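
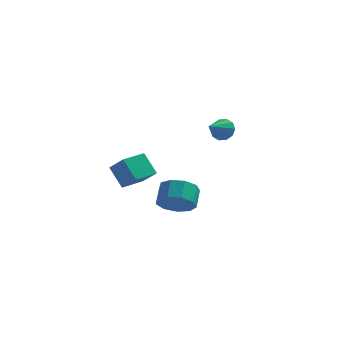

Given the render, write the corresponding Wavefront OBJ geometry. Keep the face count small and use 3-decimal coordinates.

v -1.782 -2.311 -1.361
v -0.914 -2.971 -0.451
v -2.542 -1.82 -0.28
v -1.675 -2.48 0.63
v -1.005 -1.22 -1.31
v -0.138 -1.88 -0.4
v -1.766 -0.729 -0.229
v -0.898 -1.389 0.681
v 3.089 -1.738 2.787
v 3.566 -1.672 3.268
v 2.631 -2.842 3.393
v 3.225 -1.462 3.394
v 2.832 -1.357 3.288
v 2.537 -1.397 2.991
v 2.454 -1.568 2.616
v 2.613 -1.804 2.307
v 2.954 -2.014 2.181
v 3.347 -2.119 2.287
v 3.641 -2.079 2.584
v 3.725 -1.908 2.959
v 0.002 1.653 -4.123
v 1.037 1.848 -4.311
v 0.993 2.822 -3.546
v -0.042 2.627 -3.357
v 0.623 2.208 -4.794
v 0.578 3.183 -4.029
v -0.082 2.309 -4.963
v -0.127 3.284 -4.198
v -0.748 2.103 -4.739
v -0.792 3.077 -3.974
v -1.062 1.686 -4.226
v -1.106 2.66 -3.461
v -0.879 1.253 -3.665
v -0.923 2.228 -2.9
v -0.283 1.008 -3.318
v -0.327 1.982 -2.553
v 0.446 1.064 -3.347
v 0.402 2.038 -2.582
v 0.967 1.396 -3.74
v 0.923 2.37 -2.974
v -3.016 1.85 -2.417
v -2.825 2.179 -1.799
v -1.935 2.021 -2.841
v -1.744 2.35 -2.223
v -1.877 1.636 -2.229
v -2.545 1.531 -1.967
v -2.215 2.669 -2.673
v -2.883 2.564 -2.411
v -2.33 2.685 -1.957
v -2.121 2.046 -1.683
v -2.639 2.154 -2.957
v -2.43 1.515 -2.683
f 2 4 1
f 5 2 1
f 1 4 3
f 3 5 1
f 2 8 4
f 6 2 5
f 6 8 2
f 4 8 3
f 7 5 3
f 3 8 7
f 7 6 5
f 8 6 7
f 10 9 12
f 10 12 11
f 12 9 13
f 12 13 11
f 13 9 14
f 13 14 11
f 14 9 15
f 14 15 11
f 15 9 16
f 15 16 11
f 16 9 17
f 16 17 11
f 17 9 18
f 17 18 11
f 18 9 19
f 18 19 11
f 19 9 20
f 19 20 11
f 20 9 10
f 20 10 11
f 22 21 25
f 22 25 23
f 23 25 26
f 23 26 24
f 25 21 27
f 25 27 26
f 26 27 28
f 26 28 24
f 27 21 29
f 27 29 28
f 28 29 30
f 28 30 24
f 29 21 31
f 29 31 30
f 30 31 32
f 30 32 24
f 31 21 33
f 31 33 32
f 32 33 34
f 32 34 24
f 33 21 35
f 33 35 34
f 34 35 36
f 34 36 24
f 35 21 37
f 35 37 36
f 36 37 38
f 36 38 24
f 37 21 39
f 37 39 38
f 38 39 40
f 38 40 24
f 39 21 22
f 39 22 40
f 40 22 23
f 40 23 24
f 41 52 46
f 41 46 42
f 41 42 48
f 41 48 51
f 41 51 52
f 42 46 50
f 46 52 45
f 52 51 43
f 51 48 47
f 48 42 49
f 44 50 45
f 44 45 43
f 44 43 47
f 44 47 49
f 44 49 50
f 45 50 46
f 43 45 52
f 47 43 51
f 49 47 48
f 50 49 42



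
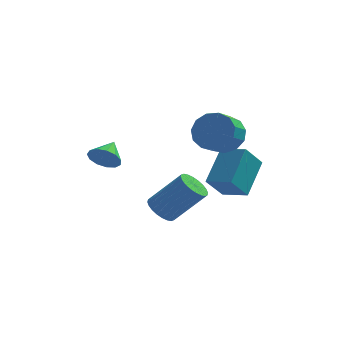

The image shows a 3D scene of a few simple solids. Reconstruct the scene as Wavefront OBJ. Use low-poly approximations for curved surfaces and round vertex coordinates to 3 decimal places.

v 3.455 1.612 0.924
v 3.955 3.235 2.225
v 2.278 2.247 0.584
v 2.779 3.871 1.885
v 4.141 2.289 -0.185
v 4.642 3.913 1.116
v 2.965 2.925 -0.525
v 3.465 4.548 0.776
v 0.259 2.508 -1.461
v 0.859 2.358 -2
v 2.341 2.461 -0.377
v 1.741 2.612 0.161
v 0.846 2.677 -2.008
v 2.328 2.78 -0.385
v 0.744 2.971 -1.934
v 2.226 3.074 -0.311
v 0.568 3.195 -1.787
v 2.05 3.298 -0.164
v 0.345 3.314 -1.591
v 1.827 3.417 0.032
v 0.109 3.31 -1.375
v 1.591 3.413 0.248
v -0.104 3.184 -1.173
v 1.377 3.287 0.45
v -0.262 2.956 -1.014
v 1.219 3.059 0.609
v -0.341 2.659 -0.923
v 1.141 2.762 0.7
v -0.328 2.34 -0.915
v 1.154 2.443 0.708
v -0.226 2.046 -0.989
v 1.256 2.149 0.634
v -0.05 1.822 -1.136
v 1.432 1.925 0.487
v 0.173 1.703 -1.332
v 1.655 1.806 0.291
v 0.409 1.707 -1.548
v 1.891 1.81 0.075
v 0.623 1.833 -1.75
v 2.104 1.936 -0.127
v 0.781 2.061 -1.909
v 2.262 2.164 -0.286
v 2.981 3.251 3.093
v 3.922 2.78 2.97
v 3.521 1.818 3.585
v 2.579 2.289 3.707
v 3.955 3.091 3.479
v 3.554 2.129 4.093
v 3.678 3.453 3.865
v 3.277 2.491 4.479
v 3.18 3.751 4.006
v 2.779 2.789 4.62
v 2.619 3.89 3.857
v 2.217 2.928 4.471
v 2.172 3.826 3.465
v 1.771 2.864 4.08
v 1.982 3.58 2.955
v 1.581 2.618 3.57
v 2.109 3.229 2.489
v 1.708 2.267 3.104
v 2.513 2.885 2.215
v 2.112 1.923 2.829
v 3.065 2.657 2.219
v 2.664 1.695 2.833
v 3.591 2.618 2.5
v 3.189 1.656 3.115
v -1.988 0.814 2.456
v -1.267 0.804 2.111
v -1.712 1.846 3.004
v -1.539 1.027 1.829
v -1.954 1.182 1.746
v -2.38 1.221 1.889
v -2.681 1.13 2.212
v -2.763 0.939 2.612
v -2.598 0.709 2.962
v -2.24 0.512 3.152
v -1.802 0.411 3.121
v -1.423 0.438 2.879
v -1.223 0.585 2.502
f 2 4 1
f 5 2 1
f 1 4 3
f 3 5 1
f 2 8 4
f 6 2 5
f 6 8 2
f 4 8 3
f 7 5 3
f 3 8 7
f 7 6 5
f 8 6 7
f 10 9 13
f 10 13 11
f 11 13 14
f 11 14 12
f 13 9 15
f 13 15 14
f 14 15 16
f 14 16 12
f 15 9 17
f 15 17 16
f 16 17 18
f 16 18 12
f 17 9 19
f 17 19 18
f 18 19 20
f 18 20 12
f 19 9 21
f 19 21 20
f 20 21 22
f 20 22 12
f 21 9 23
f 21 23 22
f 22 23 24
f 22 24 12
f 23 9 25
f 23 25 24
f 24 25 26
f 24 26 12
f 25 9 27
f 25 27 26
f 26 27 28
f 26 28 12
f 27 9 29
f 27 29 28
f 28 29 30
f 28 30 12
f 29 9 31
f 29 31 30
f 30 31 32
f 30 32 12
f 31 9 33
f 31 33 32
f 32 33 34
f 32 34 12
f 33 9 35
f 33 35 34
f 34 35 36
f 34 36 12
f 35 9 37
f 35 37 36
f 36 37 38
f 36 38 12
f 37 9 39
f 37 39 38
f 38 39 40
f 38 40 12
f 39 9 41
f 39 41 40
f 40 41 42
f 40 42 12
f 41 9 10
f 41 10 42
f 42 10 11
f 42 11 12
f 44 43 47
f 44 47 45
f 45 47 48
f 45 48 46
f 47 43 49
f 47 49 48
f 48 49 50
f 48 50 46
f 49 43 51
f 49 51 50
f 50 51 52
f 50 52 46
f 51 43 53
f 51 53 52
f 52 53 54
f 52 54 46
f 53 43 55
f 53 55 54
f 54 55 56
f 54 56 46
f 55 43 57
f 55 57 56
f 56 57 58
f 56 58 46
f 57 43 59
f 57 59 58
f 58 59 60
f 58 60 46
f 59 43 61
f 59 61 60
f 60 61 62
f 60 62 46
f 61 43 63
f 61 63 62
f 62 63 64
f 62 64 46
f 63 43 65
f 63 65 64
f 64 65 66
f 64 66 46
f 65 43 44
f 65 44 66
f 66 44 45
f 66 45 46
f 68 67 70
f 68 70 69
f 70 67 71
f 70 71 69
f 71 67 72
f 71 72 69
f 72 67 73
f 72 73 69
f 73 67 74
f 73 74 69
f 74 67 75
f 74 75 69
f 75 67 76
f 75 76 69
f 76 67 77
f 76 77 69
f 77 67 78
f 77 78 69
f 78 67 79
f 78 79 69
f 79 67 68
f 79 68 69



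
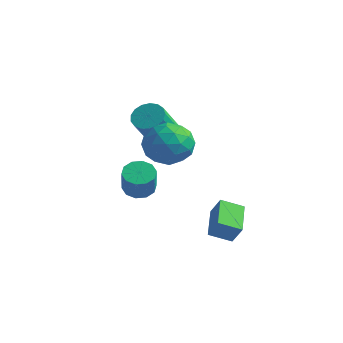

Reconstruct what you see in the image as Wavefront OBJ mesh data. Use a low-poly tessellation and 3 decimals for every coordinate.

v -3.662 3.25 0.182
v -2.957 3.328 0.154
v -2.772 2.169 1.571
v -3.478 2.09 1.598
v -3.058 3.573 0.367
v -2.873 2.414 1.784
v -3.297 3.743 0.538
v -3.112 2.584 1.955
v -3.62 3.801 0.627
v -3.435 2.642 2.044
v -3.953 3.732 0.614
v -3.768 2.573 2.031
v -4.219 3.553 0.502
v -4.034 2.393 1.919
v -4.357 3.304 0.317
v -4.172 2.145 1.734
v -4.337 3.043 0.1
v -4.152 1.883 1.517
v -4.162 2.829 -0.098
v -3.977 1.67 1.319
v -3.872 2.712 -0.231
v -3.687 1.552 1.185
v -3.535 2.717 -0.271
v -3.35 1.558 1.146
v -3.226 2.845 -0.206
v -3.042 1.686 1.211
v -3.018 3.066 -0.053
v -2.833 1.906 1.364
v -0.229 1.854 -2.432
v 0.24 1.846 -1.642
v 0.441 2.467 -2.825
v 0.911 2.46 -2.034
v 0.549 0.7 -2.906
v 1.019 0.693 -2.115
v 1.22 1.314 -3.298
v 1.689 1.306 -2.508
v -3.821 1.947 -2.321
v -3.265 1.723 -2.642
v -2.823 1.21 -1.52
v -3.379 1.433 -1.199
v -3.185 2.109 -2.497
v -2.743 1.596 -1.375
v -3.347 2.433 -2.285
v -2.906 1.92 -1.163
v -3.691 2.571 -2.086
v -3.249 2.058 -0.964
v -4.084 2.471 -1.977
v -3.643 1.958 -0.856
v -4.377 2.17 -2
v -3.935 1.657 -0.878
v -4.457 1.784 -2.145
v -4.015 1.271 -1.023
v -4.294 1.46 -2.357
v -3.853 0.947 -1.235
v -3.951 1.322 -2.556
v -3.509 0.809 -1.434
v -3.557 1.422 -2.664
v -3.116 0.909 -1.543
v -0.412 0.501 1.705
v 0.12 0.204 2.536
v -0.94 -1.064 1.484
v -0.408 -1.361 2.315
v -1.236 -0.758 2.422
v -0.91 0.21 2.559
v 0.09 -1.07 1.461
v 0.416 -0.102 1.598
v 0.43 -0.767 2.385
v -0.389 -0.574 2.979
v -0.431 -0.286 1.041
v -1.25 -0.093 1.635
v -0.099 0.49 2.14
v -0.721 -1.35 1.88
v -1.208 -0.995 1.943
v -0.895 -1.17 2.432
v -0.705 0.494 2.153
v -0.392 0.319 2.642
v -1.19 -0.246 2.575
v -0.428 -1.179 1.378
v -0.115 -1.354 1.867
v 0.075 0.31 1.588
v 0.388 0.135 2.077
v 0.37 -0.614 1.445
v 0.396 -0.255 2.54
v 0.085 -1.175 2.41
v 0.378 -1.004 1.908
v 0.57 -0.435 1.988
v -0.086 -0.142 2.889
v -0.397 -1.062 2.759
v -0.884 -0.707 2.822
v -0.692 -0.138 2.902
v 0.096 -0.712 2.8
v -0.423 0.202 1.261
v -0.734 -0.718 1.131
v -0.128 -0.722 1.118
v 0.064 -0.153 1.198
v -0.905 0.315 1.61
v -1.216 -0.605 1.48
v -1.39 -0.425 2.032
v -1.198 0.144 2.112
v -0.916 -0.148 1.22
f 2 1 5
f 2 5 3
f 3 5 6
f 3 6 4
f 5 1 7
f 5 7 6
f 6 7 8
f 6 8 4
f 7 1 9
f 7 9 8
f 8 9 10
f 8 10 4
f 9 1 11
f 9 11 10
f 10 11 12
f 10 12 4
f 11 1 13
f 11 13 12
f 12 13 14
f 12 14 4
f 13 1 15
f 13 15 14
f 14 15 16
f 14 16 4
f 15 1 17
f 15 17 16
f 16 17 18
f 16 18 4
f 17 1 19
f 17 19 18
f 18 19 20
f 18 20 4
f 19 1 21
f 19 21 20
f 20 21 22
f 20 22 4
f 21 1 23
f 21 23 22
f 22 23 24
f 22 24 4
f 23 1 25
f 23 25 24
f 24 25 26
f 24 26 4
f 25 1 27
f 25 27 26
f 26 27 28
f 26 28 4
f 27 1 2
f 27 2 28
f 28 2 3
f 28 3 4
f 30 32 29
f 33 30 29
f 29 32 31
f 31 33 29
f 30 36 32
f 34 30 33
f 34 36 30
f 32 36 31
f 35 33 31
f 31 36 35
f 35 34 33
f 36 34 35
f 38 37 41
f 38 41 39
f 39 41 42
f 39 42 40
f 41 37 43
f 41 43 42
f 42 43 44
f 42 44 40
f 43 37 45
f 43 45 44
f 44 45 46
f 44 46 40
f 45 37 47
f 45 47 46
f 46 47 48
f 46 48 40
f 47 37 49
f 47 49 48
f 48 49 50
f 48 50 40
f 49 37 51
f 49 51 50
f 50 51 52
f 50 52 40
f 51 37 53
f 51 53 52
f 52 53 54
f 52 54 40
f 53 37 55
f 53 55 54
f 54 55 56
f 54 56 40
f 55 37 57
f 55 57 56
f 56 57 58
f 56 58 40
f 57 37 38
f 57 38 58
f 58 38 39
f 58 39 40
f 59 96 75
f 96 70 99
f 75 99 64
f 96 99 75
f 59 75 71
f 75 64 76
f 71 76 60
f 75 76 71
f 59 71 80
f 71 60 81
f 80 81 66
f 71 81 80
f 59 80 92
f 80 66 95
f 92 95 69
f 80 95 92
f 59 92 96
f 92 69 100
f 96 100 70
f 92 100 96
f 60 76 87
f 76 64 90
f 87 90 68
f 76 90 87
f 64 99 77
f 99 70 98
f 77 98 63
f 99 98 77
f 70 100 97
f 100 69 93
f 97 93 61
f 100 93 97
f 69 95 94
f 95 66 82
f 94 82 65
f 95 82 94
f 66 81 86
f 81 60 83
f 86 83 67
f 81 83 86
f 62 88 74
f 88 68 89
f 74 89 63
f 88 89 74
f 62 74 72
f 74 63 73
f 72 73 61
f 74 73 72
f 62 72 79
f 72 61 78
f 79 78 65
f 72 78 79
f 62 79 84
f 79 65 85
f 84 85 67
f 79 85 84
f 62 84 88
f 84 67 91
f 88 91 68
f 84 91 88
f 63 89 77
f 89 68 90
f 77 90 64
f 89 90 77
f 61 73 97
f 73 63 98
f 97 98 70
f 73 98 97
f 65 78 94
f 78 61 93
f 94 93 69
f 78 93 94
f 67 85 86
f 85 65 82
f 86 82 66
f 85 82 86
f 68 91 87
f 91 67 83
f 87 83 60
f 91 83 87



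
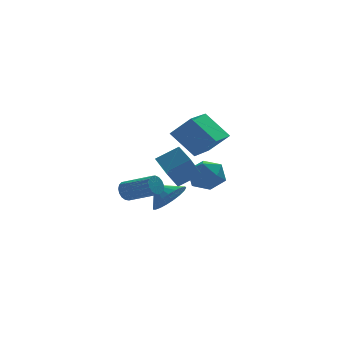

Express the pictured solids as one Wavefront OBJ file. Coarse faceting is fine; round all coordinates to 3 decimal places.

v -2.053 1.206 -2.7
v -1.619 0.764 -1.902
v -2.587 1.874 -2.04
v -1.346 1.07 -1.991
v -1.196 1.4 -2.204
v -1.193 1.696 -2.502
v -1.339 1.907 -2.834
v -1.609 1.997 -3.143
v -1.956 1.95 -3.375
v -2.319 1.775 -3.491
v -2.637 1.501 -3.47
v -2.853 1.176 -3.316
v -2.932 0.856 -3.055
v -2.858 0.596 -2.733
v -2.646 0.443 -2.405
v -2.331 0.421 -2.128
v -1.968 0.534 -1.95
v -1.711 -1.122 -1.126
v -1.258 -0.374 -0.738
v -0.862 -2.086 -0.262
v -0.409 -1.338 0.126
v -1.331 -1.496 0.327
v -1.856 -0.9 -0.207
v -0.264 -1.56 -0.793
v -0.789 -0.964 -1.327
v -0.364 -0.645 -0.532
v -1.023 -0.605 0.16
v -1.097 -1.855 -1.16
v -1.756 -1.815 -0.468
v -2.869 -2.77 -0.447
v -3.613 -3.51 0.787
v -3.089 -1.81 -0.004
v -3.834 -2.55 1.229
v -1.806 -2.81 0.171
v -2.551 -3.55 1.404
v -2.027 -1.85 0.613
v -2.771 -2.59 1.847
v -4.363 0.279 -1.656
v -3.969 0.426 -2.026
v -2.904 -0.731 -1.355
v -3.297 -0.879 -0.984
v -3.925 0.588 -1.817
v -2.859 -0.569 -1.146
v -3.98 0.679 -1.572
v -2.915 -0.478 -0.9
v -4.124 0.679 -1.345
v -3.058 -0.479 -0.674
v -4.322 0.587 -1.19
v -3.256 -0.571 -0.519
v -4.529 0.424 -1.141
v -3.464 -0.733 -0.47
v -4.698 0.228 -1.21
v -3.633 -0.929 -0.539
v -4.791 0.044 -1.381
v -3.725 -1.114 -0.71
v -4.785 -0.087 -1.615
v -3.72 -1.244 -0.944
v -4.683 -0.134 -1.859
v -3.617 -1.291 -1.188
v -4.507 -0.086 -2.055
v -3.442 -1.243 -1.384
v -4.298 0.045 -2.16
v -3.233 -1.112 -1.489
v -4.104 0.23 -2.15
v -3.039 -0.927 -1.479
v -2.606 -4.294 1.843
v -3.449 -3.458 2.974
v -1.48 -2.8 1.576
v -2.323 -1.963 2.707
v -1.797 -4.737 2.773
v -2.64 -3.9 3.904
v -0.671 -3.242 2.506
v -1.514 -2.406 3.637
f 2 1 4
f 2 4 3
f 4 1 5
f 4 5 3
f 5 1 6
f 5 6 3
f 6 1 7
f 6 7 3
f 7 1 8
f 7 8 3
f 8 1 9
f 8 9 3
f 9 1 10
f 9 10 3
f 10 1 11
f 10 11 3
f 11 1 12
f 11 12 3
f 12 1 13
f 12 13 3
f 13 1 14
f 13 14 3
f 14 1 15
f 14 15 3
f 15 1 16
f 15 16 3
f 16 1 17
f 16 17 3
f 17 1 2
f 17 2 3
f 18 29 23
f 18 23 19
f 18 19 25
f 18 25 28
f 18 28 29
f 19 23 27
f 23 29 22
f 29 28 20
f 28 25 24
f 25 19 26
f 21 27 22
f 21 22 20
f 21 20 24
f 21 24 26
f 21 26 27
f 22 27 23
f 20 22 29
f 24 20 28
f 26 24 25
f 27 26 19
f 31 33 30
f 34 31 30
f 30 33 32
f 32 34 30
f 31 37 33
f 35 31 34
f 35 37 31
f 33 37 32
f 36 34 32
f 32 37 36
f 36 35 34
f 37 35 36
f 39 38 42
f 39 42 40
f 40 42 43
f 40 43 41
f 42 38 44
f 42 44 43
f 43 44 45
f 43 45 41
f 44 38 46
f 44 46 45
f 45 46 47
f 45 47 41
f 46 38 48
f 46 48 47
f 47 48 49
f 47 49 41
f 48 38 50
f 48 50 49
f 49 50 51
f 49 51 41
f 50 38 52
f 50 52 51
f 51 52 53
f 51 53 41
f 52 38 54
f 52 54 53
f 53 54 55
f 53 55 41
f 54 38 56
f 54 56 55
f 55 56 57
f 55 57 41
f 56 38 58
f 56 58 57
f 57 58 59
f 57 59 41
f 58 38 60
f 58 60 59
f 59 60 61
f 59 61 41
f 60 38 62
f 60 62 61
f 61 62 63
f 61 63 41
f 62 38 64
f 62 64 63
f 63 64 65
f 63 65 41
f 64 38 39
f 64 39 65
f 65 39 40
f 65 40 41
f 67 69 66
f 70 67 66
f 66 69 68
f 68 70 66
f 67 73 69
f 71 67 70
f 71 73 67
f 69 73 68
f 72 70 68
f 68 73 72
f 72 71 70
f 73 71 72



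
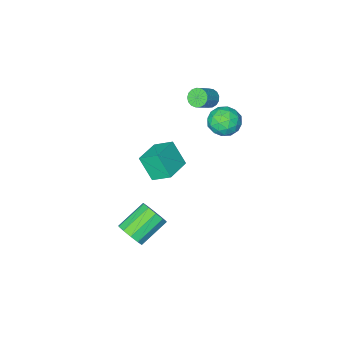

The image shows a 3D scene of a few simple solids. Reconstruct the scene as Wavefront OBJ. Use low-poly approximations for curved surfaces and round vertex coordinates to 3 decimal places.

v -3.961 -1.058 3.42
v -3.538 -1.367 3.002
v -2.476 -1.051 3.842
v -2.899 -0.742 4.26
v -3.544 -1.064 2.896
v -2.482 -0.748 3.735
v -3.645 -0.761 2.909
v -2.584 -0.444 3.749
v -3.819 -0.525 3.04
v -2.757 -0.209 3.88
v -4.025 -0.411 3.258
v -2.964 -0.095 4.098
v -4.217 -0.446 3.513
v -3.155 -0.13 4.353
v -4.349 -0.621 3.747
v -3.288 -0.305 4.586
v -4.393 -0.896 3.906
v -3.331 -0.58 4.745
v -4.338 -1.208 3.953
v -3.276 -0.892 4.793
v -4.196 -1.486 3.879
v -3.135 -1.17 4.719
v -4.001 -1.666 3.699
v -2.939 -1.35 4.539
v -3.796 -1.706 3.456
v -2.734 -1.39 4.296
v -3.629 -1.599 3.204
v -2.567 -1.282 4.044
v 0.335 0.969 0.943
v 0.613 0.058 2.363
v -0.267 1.967 1.701
v 0.011 1.056 3.121
v 1.869 1.744 1.139
v 2.147 0.833 2.559
v 1.267 2.742 1.897
v 1.545 1.831 3.317
v -4.526 1.397 2.686
v -3.573 1.674 2.252
v -3.727 0.186 3.668
v -2.774 0.463 3.234
v -3.286 1.148 3.899
v -3.78 1.896 3.292
v -3.52 -0.036 2.628
v -4.014 0.712 2.021
v -2.951 0.788 2.217
v -2.807 1.52 3.002
v -4.493 0.34 2.918
v -4.349 1.072 3.703
v -4.12 1.642 2.383
v -3.18 0.218 3.537
v -3.481 0.62 3.928
v -2.921 0.783 3.673
v -4.241 1.773 2.994
v -3.681 1.936 2.739
v -3.513 1.626 3.707
v -3.619 -0.076 3.181
v -3.059 0.087 2.926
v -4.379 1.077 2.247
v -3.819 1.24 1.992
v -3.787 0.234 2.213
v -3.194 1.284 2.107
v -2.724 0.572 2.684
v -3.163 0.279 2.328
v -3.453 0.719 1.971
v -3.109 1.714 2.568
v -2.639 1.002 3.146
v -2.94 1.405 3.536
v -3.231 1.845 3.18
v -2.744 1.194 2.548
v -4.661 0.858 2.774
v -4.191 0.146 3.352
v -4.069 0.015 2.74
v -4.36 0.455 2.384
v -4.576 1.288 3.236
v -4.106 0.576 3.813
v -3.847 1.141 3.949
v -4.137 1.581 3.592
v -4.556 0.666 3.372
v 3.022 1.134 -4.041
v 3.51 1.213 -3.23
v 1.725 1.105 -2.147
v 1.238 1.026 -2.959
v 3.368 1.754 -3.41
v 1.583 1.646 -2.327
v 3.094 2.058 -3.831
v 1.31 1.95 -2.748
v 2.793 2.009 -4.332
v 1.008 1.901 -3.25
v 2.579 1.626 -4.723
v 0.795 1.518 -3.64
v 2.535 1.055 -4.853
v 0.75 0.947 -3.77
v 2.677 0.514 -4.673
v 0.892 0.406 -3.59
v 2.95 0.21 -4.252
v 1.166 0.102 -3.169
v 3.252 0.259 -3.75
v 1.467 0.151 -2.668
v 3.465 0.642 -3.36
v 1.681 0.534 -2.277
f 2 1 5
f 2 5 3
f 3 5 6
f 3 6 4
f 5 1 7
f 5 7 6
f 6 7 8
f 6 8 4
f 7 1 9
f 7 9 8
f 8 9 10
f 8 10 4
f 9 1 11
f 9 11 10
f 10 11 12
f 10 12 4
f 11 1 13
f 11 13 12
f 12 13 14
f 12 14 4
f 13 1 15
f 13 15 14
f 14 15 16
f 14 16 4
f 15 1 17
f 15 17 16
f 16 17 18
f 16 18 4
f 17 1 19
f 17 19 18
f 18 19 20
f 18 20 4
f 19 1 21
f 19 21 20
f 20 21 22
f 20 22 4
f 21 1 23
f 21 23 22
f 22 23 24
f 22 24 4
f 23 1 25
f 23 25 24
f 24 25 26
f 24 26 4
f 25 1 27
f 25 27 26
f 26 27 28
f 26 28 4
f 27 1 2
f 27 2 28
f 28 2 3
f 28 3 4
f 30 32 29
f 33 30 29
f 29 32 31
f 31 33 29
f 30 36 32
f 34 30 33
f 34 36 30
f 32 36 31
f 35 33 31
f 31 36 35
f 35 34 33
f 36 34 35
f 37 74 53
f 74 48 77
f 53 77 42
f 74 77 53
f 37 53 49
f 53 42 54
f 49 54 38
f 53 54 49
f 37 49 58
f 49 38 59
f 58 59 44
f 49 59 58
f 37 58 70
f 58 44 73
f 70 73 47
f 58 73 70
f 37 70 74
f 70 47 78
f 74 78 48
f 70 78 74
f 38 54 65
f 54 42 68
f 65 68 46
f 54 68 65
f 42 77 55
f 77 48 76
f 55 76 41
f 77 76 55
f 48 78 75
f 78 47 71
f 75 71 39
f 78 71 75
f 47 73 72
f 73 44 60
f 72 60 43
f 73 60 72
f 44 59 64
f 59 38 61
f 64 61 45
f 59 61 64
f 40 66 52
f 66 46 67
f 52 67 41
f 66 67 52
f 40 52 50
f 52 41 51
f 50 51 39
f 52 51 50
f 40 50 57
f 50 39 56
f 57 56 43
f 50 56 57
f 40 57 62
f 57 43 63
f 62 63 45
f 57 63 62
f 40 62 66
f 62 45 69
f 66 69 46
f 62 69 66
f 41 67 55
f 67 46 68
f 55 68 42
f 67 68 55
f 39 51 75
f 51 41 76
f 75 76 48
f 51 76 75
f 43 56 72
f 56 39 71
f 72 71 47
f 56 71 72
f 45 63 64
f 63 43 60
f 64 60 44
f 63 60 64
f 46 69 65
f 69 45 61
f 65 61 38
f 69 61 65
f 80 79 83
f 80 83 81
f 81 83 84
f 81 84 82
f 83 79 85
f 83 85 84
f 84 85 86
f 84 86 82
f 85 79 87
f 85 87 86
f 86 87 88
f 86 88 82
f 87 79 89
f 87 89 88
f 88 89 90
f 88 90 82
f 89 79 91
f 89 91 90
f 90 91 92
f 90 92 82
f 91 79 93
f 91 93 92
f 92 93 94
f 92 94 82
f 93 79 95
f 93 95 94
f 94 95 96
f 94 96 82
f 95 79 97
f 95 97 96
f 96 97 98
f 96 98 82
f 97 79 99
f 97 99 98
f 98 99 100
f 98 100 82
f 99 79 80
f 99 80 100
f 100 80 81
f 100 81 82



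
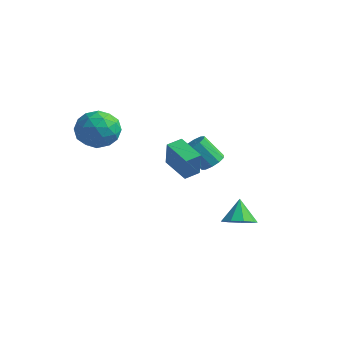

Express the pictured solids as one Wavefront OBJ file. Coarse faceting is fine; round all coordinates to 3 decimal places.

v -3.626 -2.621 3.384
v -3.054 -2.41 2.426
v -3.006 -4.35 3.374
v -2.434 -4.139 2.416
v -2.108 -3.655 3.39
v -2.491 -2.586 3.396
v -3.569 -4.174 2.404
v -3.952 -3.105 2.41
v -3.019 -3.37 1.82
v -2.116 -3.049 2.43
v -3.944 -3.711 3.37
v -3.041 -3.39 3.98
v -3.395 -2.363 2.906
v -2.665 -4.397 2.894
v -2.474 -4.112 3.467
v -2.137 -3.988 2.904
v -3.064 -2.467 3.476
v -2.728 -2.343 2.913
v -2.171 -3.075 3.48
v -3.332 -4.417 2.887
v -2.996 -4.293 2.324
v -3.923 -2.772 2.896
v -3.586 -2.648 2.333
v -3.889 -3.685 2.32
v -3.038 -2.804 1.987
v -2.673 -3.82 1.981
v -3.34 -3.84 1.974
v -3.565 -3.212 1.977
v -2.507 -2.615 2.345
v -2.142 -3.632 2.339
v -1.951 -3.347 2.912
v -2.176 -2.719 2.915
v -2.486 -3.18 1.989
v -3.918 -3.128 3.461
v -3.553 -4.145 3.455
v -3.884 -4.041 2.885
v -4.109 -3.413 2.888
v -3.387 -2.94 3.819
v -3.022 -3.956 3.813
v -2.495 -3.548 3.823
v -2.72 -2.92 3.826
v -3.574 -3.58 3.811
v -1.331 2.61 -0.92
v -0.829 2.799 -0.502
v -1.647 2.319 0.698
v -2.149 2.13 0.28
v -1.089 3.126 -0.549
v -1.907 2.646 0.651
v -1.441 3.255 -0.737
v -2.26 2.776 0.463
v -1.751 3.139 -0.996
v -2.57 2.659 0.204
v -1.901 2.82 -1.225
v -2.72 2.34 -0.025
v -1.833 2.421 -1.338
v -2.651 1.941 -0.138
v -1.573 2.094 -1.291
v -2.391 1.614 -0.091
v -1.22 1.964 -1.103
v -2.039 1.485 0.097
v -0.91 2.081 -0.844
v -1.729 1.601 0.356
v -0.76 2.4 -0.615
v -1.579 1.92 0.585
v 1.69 0.967 -3.156
v 2.306 0.561 -2.713
v 1.25 1.533 -2.024
v 2.502 1.083 -2.898
v 2.319 1.551 -3.204
v 1.842 1.746 -3.487
v 1.293 1.575 -3.615
v 0.931 1.12 -3.529
v 0.924 0.593 -3.267
v 1.275 0.241 -2.954
v 1.821 0.228 -2.735
v -2.153 0.197 -0.263
v -1.722 -0.193 1.185
v -1.951 0.997 -0.107
v -1.521 0.607 1.34
v -0.719 -0.067 -0.76
v -0.289 -0.457 0.687
v -0.518 0.733 -0.605
v -0.087 0.343 0.843
f 1 38 17
f 38 12 41
f 17 41 6
f 38 41 17
f 1 17 13
f 17 6 18
f 13 18 2
f 17 18 13
f 1 13 22
f 13 2 23
f 22 23 8
f 13 23 22
f 1 22 34
f 22 8 37
f 34 37 11
f 22 37 34
f 1 34 38
f 34 11 42
f 38 42 12
f 34 42 38
f 2 18 29
f 18 6 32
f 29 32 10
f 18 32 29
f 6 41 19
f 41 12 40
f 19 40 5
f 41 40 19
f 12 42 39
f 42 11 35
f 39 35 3
f 42 35 39
f 11 37 36
f 37 8 24
f 36 24 7
f 37 24 36
f 8 23 28
f 23 2 25
f 28 25 9
f 23 25 28
f 4 30 16
f 30 10 31
f 16 31 5
f 30 31 16
f 4 16 14
f 16 5 15
f 14 15 3
f 16 15 14
f 4 14 21
f 14 3 20
f 21 20 7
f 14 20 21
f 4 21 26
f 21 7 27
f 26 27 9
f 21 27 26
f 4 26 30
f 26 9 33
f 30 33 10
f 26 33 30
f 5 31 19
f 31 10 32
f 19 32 6
f 31 32 19
f 3 15 39
f 15 5 40
f 39 40 12
f 15 40 39
f 7 20 36
f 20 3 35
f 36 35 11
f 20 35 36
f 9 27 28
f 27 7 24
f 28 24 8
f 27 24 28
f 10 33 29
f 33 9 25
f 29 25 2
f 33 25 29
f 44 43 47
f 44 47 45
f 45 47 48
f 45 48 46
f 47 43 49
f 47 49 48
f 48 49 50
f 48 50 46
f 49 43 51
f 49 51 50
f 50 51 52
f 50 52 46
f 51 43 53
f 51 53 52
f 52 53 54
f 52 54 46
f 53 43 55
f 53 55 54
f 54 55 56
f 54 56 46
f 55 43 57
f 55 57 56
f 56 57 58
f 56 58 46
f 57 43 59
f 57 59 58
f 58 59 60
f 58 60 46
f 59 43 61
f 59 61 60
f 60 61 62
f 60 62 46
f 61 43 63
f 61 63 62
f 62 63 64
f 62 64 46
f 63 43 44
f 63 44 64
f 64 44 45
f 64 45 46
f 66 65 68
f 66 68 67
f 68 65 69
f 68 69 67
f 69 65 70
f 69 70 67
f 70 65 71
f 70 71 67
f 71 65 72
f 71 72 67
f 72 65 73
f 72 73 67
f 73 65 74
f 73 74 67
f 74 65 75
f 74 75 67
f 75 65 66
f 75 66 67
f 77 79 76
f 80 77 76
f 76 79 78
f 78 80 76
f 77 83 79
f 81 77 80
f 81 83 77
f 79 83 78
f 82 80 78
f 78 83 82
f 82 81 80
f 83 81 82



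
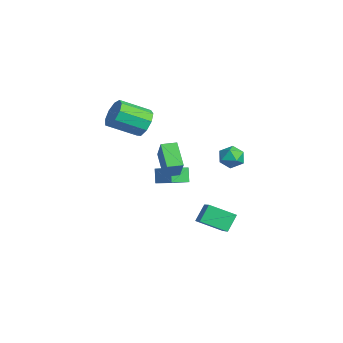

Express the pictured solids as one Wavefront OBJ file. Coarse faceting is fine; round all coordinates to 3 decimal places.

v 3.079 1.885 -1.879
v 2.419 0.441 -1.167
v 4.718 1.633 -0.872
v 4.058 0.189 -0.16
v 3.562 1.191 -2.84
v 2.902 -0.253 -2.128
v 5.201 0.939 -1.833
v 4.541 -0.505 -1.121
v -2.83 -1.599 3.147
v -1.972 -1.422 3.726
v -2.272 -3.264 4.732
v -3.13 -3.441 4.153
v -2.55 -1.149 4.054
v -2.85 -2.992 5.059
v -3.259 -1.087 3.957
v -3.559 -2.929 4.963
v -3.768 -1.264 3.482
v -4.067 -3.106 4.487
v -3.837 -1.598 2.85
v -4.137 -3.44 3.855
v -3.436 -1.932 2.357
v -3.735 -3.774 3.362
v -2.751 -2.111 2.234
v -3.05 -3.953 3.239
v -2.103 -2.05 2.538
v -2.403 -3.892 3.544
v -1.796 -1.778 3.127
v -2.095 -3.62 4.133
v 2.133 2.225 3.287
v 2.891 2.608 3.136
v 2.349 1.372 2.204
v 3.107 1.755 2.053
v 3.002 1.27 2.758
v 2.868 1.796 3.427
v 2.372 2.184 1.913
v 2.238 2.71 2.582
v 3.039 2.582 2.287
v 3.428 2.017 2.81
v 1.812 1.963 2.53
v 2.201 1.398 3.053
v -4.562 0.624 -2.142
v -4.115 -0.623 -1.688
v -3.364 1.292 -1.486
v -2.917 0.046 -1.032
v -3.983 0.494 -3.068
v -3.536 -0.752 -2.614
v -2.785 1.163 -2.412
v -2.338 -0.084 -1.958
v 0.944 -1.564 0.687
v -0.563 -1.492 1.723
v 1 -0.596 0.7
v -0.507 -0.523 1.736
v 1.887 -1.637 2.064
v 0.38 -1.564 3.1
v 1.943 -0.668 2.077
v 0.436 -0.596 3.113
f 2 4 1
f 5 2 1
f 1 4 3
f 3 5 1
f 2 8 4
f 6 2 5
f 6 8 2
f 4 8 3
f 7 5 3
f 3 8 7
f 7 6 5
f 8 6 7
f 10 9 13
f 10 13 11
f 11 13 14
f 11 14 12
f 13 9 15
f 13 15 14
f 14 15 16
f 14 16 12
f 15 9 17
f 15 17 16
f 16 17 18
f 16 18 12
f 17 9 19
f 17 19 18
f 18 19 20
f 18 20 12
f 19 9 21
f 19 21 20
f 20 21 22
f 20 22 12
f 21 9 23
f 21 23 22
f 22 23 24
f 22 24 12
f 23 9 25
f 23 25 24
f 24 25 26
f 24 26 12
f 25 9 27
f 25 27 26
f 26 27 28
f 26 28 12
f 27 9 10
f 27 10 28
f 28 10 11
f 28 11 12
f 29 40 34
f 29 34 30
f 29 30 36
f 29 36 39
f 29 39 40
f 30 34 38
f 34 40 33
f 40 39 31
f 39 36 35
f 36 30 37
f 32 38 33
f 32 33 31
f 32 31 35
f 32 35 37
f 32 37 38
f 33 38 34
f 31 33 40
f 35 31 39
f 37 35 36
f 38 37 30
f 42 44 41
f 45 42 41
f 41 44 43
f 43 45 41
f 42 48 44
f 46 42 45
f 46 48 42
f 44 48 43
f 47 45 43
f 43 48 47
f 47 46 45
f 48 46 47
f 50 52 49
f 53 50 49
f 49 52 51
f 51 53 49
f 50 56 52
f 54 50 53
f 54 56 50
f 52 56 51
f 55 53 51
f 51 56 55
f 55 54 53
f 56 54 55



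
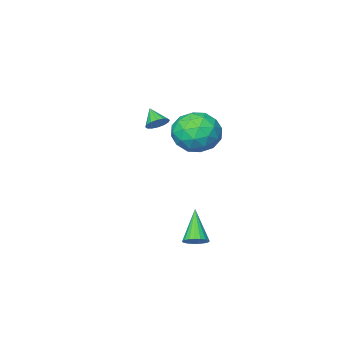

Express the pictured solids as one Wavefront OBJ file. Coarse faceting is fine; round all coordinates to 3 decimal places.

v 0.148 3.18 2.471
v 1.213 3.119 1.925
v 0.707 1.801 3.715
v 1.772 1.74 3.169
v 1.478 2.713 3.803
v 1.133 3.566 3.035
v 0.787 1.354 2.605
v 0.442 2.207 1.837
v 1.608 1.991 2.008
v 2.036 2.831 2.748
v -0.116 2.089 2.892
v 0.312 2.929 3.632
v 0.632 3.271 2.089
v 1.288 1.649 3.551
v 1.116 2.221 3.924
v 1.742 2.186 3.603
v 0.585 3.534 2.741
v 1.211 3.498 2.42
v 1.367 3.259 3.524
v 0.709 1.422 3.22
v 1.335 1.386 2.899
v 0.178 2.734 2.037
v 0.804 2.699 1.716
v 0.553 1.661 2.116
v 1.49 2.572 1.817
v 1.818 1.761 2.548
v 1.239 1.534 2.217
v 1.036 2.035 1.765
v 1.741 3.066 2.252
v 2.069 2.255 2.983
v 1.897 2.827 3.356
v 1.694 3.328 2.904
v 1.973 2.402 2.301
v -0.149 2.665 2.657
v 0.179 1.854 3.388
v 0.226 1.592 2.736
v 0.023 2.093 2.284
v 0.102 3.159 3.092
v 0.43 2.348 3.823
v 0.884 2.885 3.875
v 0.681 3.386 3.423
v -0.053 2.518 3.339
v 1.891 3.781 -3.123
v 2.338 3.388 -3.2
v 1.229 2.759 -1.757
v 2.436 3.546 -3.034
v 2.44 3.745 -2.884
v 2.35 3.95 -2.774
v 2.18 4.126 -2.725
v 1.96 4.242 -2.744
v 1.728 4.279 -2.829
v 1.525 4.229 -2.965
v 1.385 4.102 -3.128
v 1.332 3.92 -3.29
v 1.376 3.714 -3.423
v 1.51 3.519 -3.504
v 1.709 3.37 -3.519
v 1.94 3.292 -3.466
v 2.162 3.298 -3.353
v 0.559 -1.225 1.878
v 1.042 -1.033 2.157
v 0.481 -1.995 2.542
v 0.809 -0.89 2.294
v 0.509 -0.838 2.32
v 0.223 -0.889 2.227
v 0.026 -1.031 2.04
v -0.027 -1.224 1.81
v 0.077 -1.418 1.598
v 0.31 -1.56 1.461
v 0.609 -1.613 1.435
v 0.896 -1.561 1.528
v 1.092 -1.42 1.715
v 1.145 -1.226 1.945
f 1 38 17
f 38 12 41
f 17 41 6
f 38 41 17
f 1 17 13
f 17 6 18
f 13 18 2
f 17 18 13
f 1 13 22
f 13 2 23
f 22 23 8
f 13 23 22
f 1 22 34
f 22 8 37
f 34 37 11
f 22 37 34
f 1 34 38
f 34 11 42
f 38 42 12
f 34 42 38
f 2 18 29
f 18 6 32
f 29 32 10
f 18 32 29
f 6 41 19
f 41 12 40
f 19 40 5
f 41 40 19
f 12 42 39
f 42 11 35
f 39 35 3
f 42 35 39
f 11 37 36
f 37 8 24
f 36 24 7
f 37 24 36
f 8 23 28
f 23 2 25
f 28 25 9
f 23 25 28
f 4 30 16
f 30 10 31
f 16 31 5
f 30 31 16
f 4 16 14
f 16 5 15
f 14 15 3
f 16 15 14
f 4 14 21
f 14 3 20
f 21 20 7
f 14 20 21
f 4 21 26
f 21 7 27
f 26 27 9
f 21 27 26
f 4 26 30
f 26 9 33
f 30 33 10
f 26 33 30
f 5 31 19
f 31 10 32
f 19 32 6
f 31 32 19
f 3 15 39
f 15 5 40
f 39 40 12
f 15 40 39
f 7 20 36
f 20 3 35
f 36 35 11
f 20 35 36
f 9 27 28
f 27 7 24
f 28 24 8
f 27 24 28
f 10 33 29
f 33 9 25
f 29 25 2
f 33 25 29
f 44 43 46
f 44 46 45
f 46 43 47
f 46 47 45
f 47 43 48
f 47 48 45
f 48 43 49
f 48 49 45
f 49 43 50
f 49 50 45
f 50 43 51
f 50 51 45
f 51 43 52
f 51 52 45
f 52 43 53
f 52 53 45
f 53 43 54
f 53 54 45
f 54 43 55
f 54 55 45
f 55 43 56
f 55 56 45
f 56 43 57
f 56 57 45
f 57 43 58
f 57 58 45
f 58 43 59
f 58 59 45
f 59 43 44
f 59 44 45
f 61 60 63
f 61 63 62
f 63 60 64
f 63 64 62
f 64 60 65
f 64 65 62
f 65 60 66
f 65 66 62
f 66 60 67
f 66 67 62
f 67 60 68
f 67 68 62
f 68 60 69
f 68 69 62
f 69 60 70
f 69 70 62
f 70 60 71
f 70 71 62
f 71 60 72
f 71 72 62
f 72 60 73
f 72 73 62
f 73 60 61
f 73 61 62



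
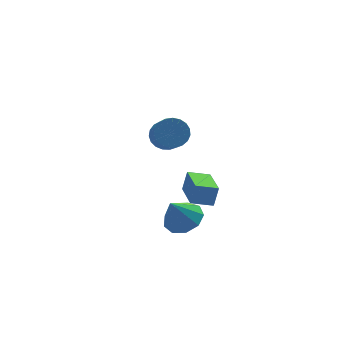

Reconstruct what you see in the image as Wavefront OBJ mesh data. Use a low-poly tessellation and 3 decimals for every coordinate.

v -0.329 -2.367 1.436
v -0.001 -2.173 2.5
v -0.046 -0.377 0.986
v 0.282 -0.183 2.05
v 0.798 -2.597 1.13
v 1.126 -2.403 2.194
v 1.081 -0.607 0.68
v 1.409 -0.413 1.744
v 0.482 3.548 2.263
v 0.828 2.97 1.621
v 0.563 1.354 2.936
v 0.218 1.932 3.577
v 1.146 3.075 1.815
v 0.881 1.459 3.129
v 1.349 3.262 2.085
v 1.085 1.646 3.4
v 1.402 3.498 2.387
v 1.138 1.882 3.701
v 1.297 3.743 2.667
v 1.033 2.127 3.981
v 1.05 3.955 2.877
v 0.786 2.338 4.191
v 0.705 4.096 2.981
v 0.441 2.479 4.295
v 0.322 4.142 2.961
v 0.058 2.525 4.275
v -0.034 4.085 2.82
v -0.298 2.469 4.134
v -0.3 3.936 2.583
v -0.565 2.32 3.897
v -0.431 3.72 2.29
v -0.696 2.103 3.605
v -0.405 3.474 1.993
v -0.669 1.857 3.307
v -0.225 3.241 1.742
v -0.489 1.624 3.057
v 0.078 3.061 1.582
v -0.187 1.444 2.896
v 0.45 2.965 1.539
v 0.186 1.349 2.854
v -0.946 -3.139 1.043
v -0.04 -2.91 1.545
v -1.694 -3.361 2.497
v -0.425 -2.305 1.44
v -1.053 -2.089 1.149
v -1.631 -2.365 0.809
v -1.888 -3.002 0.578
v -1.704 -3.704 0.566
v -1.165 -4.141 0.776
v -0.524 -4.109 1.112
v -0.079 -3.623 1.416
f 2 4 1
f 5 2 1
f 1 4 3
f 3 5 1
f 2 8 4
f 6 2 5
f 6 8 2
f 4 8 3
f 7 5 3
f 3 8 7
f 7 6 5
f 8 6 7
f 10 9 13
f 10 13 11
f 11 13 14
f 11 14 12
f 13 9 15
f 13 15 14
f 14 15 16
f 14 16 12
f 15 9 17
f 15 17 16
f 16 17 18
f 16 18 12
f 17 9 19
f 17 19 18
f 18 19 20
f 18 20 12
f 19 9 21
f 19 21 20
f 20 21 22
f 20 22 12
f 21 9 23
f 21 23 22
f 22 23 24
f 22 24 12
f 23 9 25
f 23 25 24
f 24 25 26
f 24 26 12
f 25 9 27
f 25 27 26
f 26 27 28
f 26 28 12
f 27 9 29
f 27 29 28
f 28 29 30
f 28 30 12
f 29 9 31
f 29 31 30
f 30 31 32
f 30 32 12
f 31 9 33
f 31 33 32
f 32 33 34
f 32 34 12
f 33 9 35
f 33 35 34
f 34 35 36
f 34 36 12
f 35 9 37
f 35 37 36
f 36 37 38
f 36 38 12
f 37 9 39
f 37 39 38
f 38 39 40
f 38 40 12
f 39 9 10
f 39 10 40
f 40 10 11
f 40 11 12
f 42 41 44
f 42 44 43
f 44 41 45
f 44 45 43
f 45 41 46
f 45 46 43
f 46 41 47
f 46 47 43
f 47 41 48
f 47 48 43
f 48 41 49
f 48 49 43
f 49 41 50
f 49 50 43
f 50 41 51
f 50 51 43
f 51 41 42
f 51 42 43



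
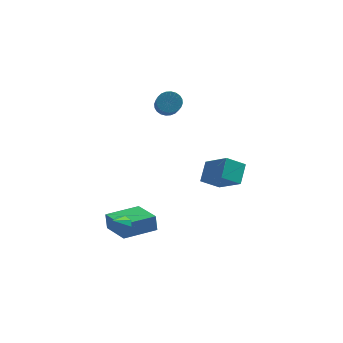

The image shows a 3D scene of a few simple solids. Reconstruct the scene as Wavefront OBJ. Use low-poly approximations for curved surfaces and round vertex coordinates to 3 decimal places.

v -1.598 -1.507 -2.985
v -1.691 -1.329 -2.108
v -0.064 -0.473 -3.032
v -0.157 -0.295 -2.155
v -0.603 -2.965 -2.585
v -0.696 -2.787 -1.708
v 0.931 -1.931 -2.632
v 0.838 -1.753 -1.755
v 3.788 0.726 -1.215
v 2.858 0.408 -0.58
v 3.975 1.71 -0.451
v 3.045 1.392 0.185
v 4.895 -0.332 -0.125
v 3.965 -0.65 0.511
v 5.082 0.652 0.64
v 4.152 0.334 1.275
v 0.921 3.593 2.839
v 1.209 3.993 3.277
v 1.468 2.448 4.52
v 1.179 2.047 4.081
v 0.962 4.01 3.348
v 1.221 2.464 4.591
v 0.709 3.963 3.343
v 0.968 2.417 4.585
v 0.488 3.859 3.26
v 0.747 2.314 4.503
v 0.333 3.715 3.113
v 0.592 2.17 4.356
v 0.268 3.553 2.925
v 0.526 2.007 4.167
v 0.301 3.396 2.723
v 0.56 1.851 3.966
v 0.429 3.269 2.539
v 0.688 1.724 3.782
v 0.632 3.192 2.4
v 0.891 1.647 3.643
v 0.879 3.176 2.329
v 1.138 1.63 3.572
v 1.132 3.223 2.335
v 1.391 1.677 3.577
v 1.353 3.326 2.417
v 1.612 1.781 3.66
v 1.508 3.47 2.564
v 1.767 1.925 3.807
v 1.574 3.633 2.753
v 1.832 2.087 3.995
v 1.54 3.789 2.954
v 1.799 2.244 4.197
v 1.412 3.916 3.138
v 1.671 2.371 4.381
v -0.646 -3.324 -1.27
v -0.389 -3.698 -1.543
v -0.974 -4.236 -0.33
v -0.15 -3.508 -1.276
v -0.201 -3.211 -1.005
v -0.514 -2.98 -0.89
v -0.904 -2.95 -0.997
v -1.143 -3.139 -1.264
v -1.092 -3.437 -1.535
v -0.779 -3.668 -1.65
f 2 4 1
f 5 2 1
f 1 4 3
f 3 5 1
f 2 8 4
f 6 2 5
f 6 8 2
f 4 8 3
f 7 5 3
f 3 8 7
f 7 6 5
f 8 6 7
f 10 12 9
f 13 10 9
f 9 12 11
f 11 13 9
f 10 16 12
f 14 10 13
f 14 16 10
f 12 16 11
f 15 13 11
f 11 16 15
f 15 14 13
f 16 14 15
f 18 17 21
f 18 21 19
f 19 21 22
f 19 22 20
f 21 17 23
f 21 23 22
f 22 23 24
f 22 24 20
f 23 17 25
f 23 25 24
f 24 25 26
f 24 26 20
f 25 17 27
f 25 27 26
f 26 27 28
f 26 28 20
f 27 17 29
f 27 29 28
f 28 29 30
f 28 30 20
f 29 17 31
f 29 31 30
f 30 31 32
f 30 32 20
f 31 17 33
f 31 33 32
f 32 33 34
f 32 34 20
f 33 17 35
f 33 35 34
f 34 35 36
f 34 36 20
f 35 17 37
f 35 37 36
f 36 37 38
f 36 38 20
f 37 17 39
f 37 39 38
f 38 39 40
f 38 40 20
f 39 17 41
f 39 41 40
f 40 41 42
f 40 42 20
f 41 17 43
f 41 43 42
f 42 43 44
f 42 44 20
f 43 17 45
f 43 45 44
f 44 45 46
f 44 46 20
f 45 17 47
f 45 47 46
f 46 47 48
f 46 48 20
f 47 17 49
f 47 49 48
f 48 49 50
f 48 50 20
f 49 17 18
f 49 18 50
f 50 18 19
f 50 19 20
f 52 51 54
f 52 54 53
f 54 51 55
f 54 55 53
f 55 51 56
f 55 56 53
f 56 51 57
f 56 57 53
f 57 51 58
f 57 58 53
f 58 51 59
f 58 59 53
f 59 51 60
f 59 60 53
f 60 51 52
f 60 52 53



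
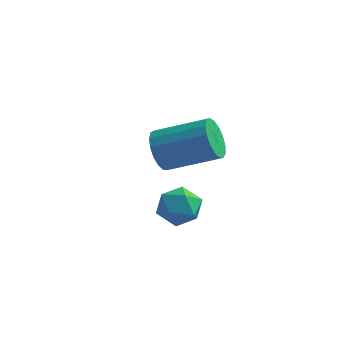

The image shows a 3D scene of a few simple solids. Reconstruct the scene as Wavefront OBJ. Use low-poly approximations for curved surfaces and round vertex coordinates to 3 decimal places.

v 0.628 0.317 -3.374
v 1.385 0.657 -3.568
v 1.235 -0.897 -3.132
v 1.992 -0.557 -3.326
v 1.588 -0.319 -2.615
v 1.213 0.431 -2.765
v 1.407 -0.671 -3.935
v 1.032 0.079 -4.085
v 1.866 0.046 -3.915
v 1.978 0.264 -3.099
v 0.642 -0.504 -3.601
v 0.754 -0.286 -2.785
v -0.793 3.481 -3.35
v -0.407 3.22 -4.108
v 1.499 3.658 -3.289
v 1.113 3.919 -2.53
v -0.477 3.636 -4.167
v 1.429 4.074 -3.348
v -0.62 4.017 -4.039
v 1.286 4.455 -3.22
v -0.802 4.274 -3.753
v 1.104 4.712 -2.934
v -0.982 4.35 -3.374
v 0.924 4.788 -2.555
v -1.119 4.227 -2.99
v 0.787 4.665 -2.171
v -1.181 3.933 -2.689
v 0.725 4.371 -1.869
v -1.154 3.535 -2.538
v 0.751 3.973 -1.719
v -1.045 3.125 -2.574
v 0.861 3.563 -1.754
v -0.877 2.797 -2.787
v 1.028 3.235 -1.968
v -0.691 2.625 -3.129
v 1.215 3.063 -2.31
v -0.527 2.649 -3.522
v 1.378 3.087 -2.703
v -0.425 2.864 -3.875
v 1.481 3.302 -3.056
f 1 12 6
f 1 6 2
f 1 2 8
f 1 8 11
f 1 11 12
f 2 6 10
f 6 12 5
f 12 11 3
f 11 8 7
f 8 2 9
f 4 10 5
f 4 5 3
f 4 3 7
f 4 7 9
f 4 9 10
f 5 10 6
f 3 5 12
f 7 3 11
f 9 7 8
f 10 9 2
f 14 13 17
f 14 17 15
f 15 17 18
f 15 18 16
f 17 13 19
f 17 19 18
f 18 19 20
f 18 20 16
f 19 13 21
f 19 21 20
f 20 21 22
f 20 22 16
f 21 13 23
f 21 23 22
f 22 23 24
f 22 24 16
f 23 13 25
f 23 25 24
f 24 25 26
f 24 26 16
f 25 13 27
f 25 27 26
f 26 27 28
f 26 28 16
f 27 13 29
f 27 29 28
f 28 29 30
f 28 30 16
f 29 13 31
f 29 31 30
f 30 31 32
f 30 32 16
f 31 13 33
f 31 33 32
f 32 33 34
f 32 34 16
f 33 13 35
f 33 35 34
f 34 35 36
f 34 36 16
f 35 13 37
f 35 37 36
f 36 37 38
f 36 38 16
f 37 13 39
f 37 39 38
f 38 39 40
f 38 40 16
f 39 13 14
f 39 14 40
f 40 14 15
f 40 15 16



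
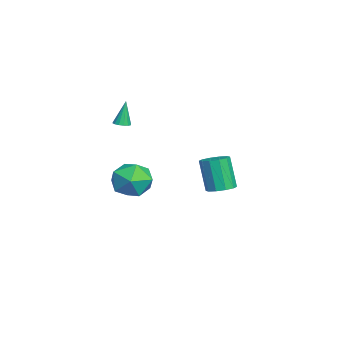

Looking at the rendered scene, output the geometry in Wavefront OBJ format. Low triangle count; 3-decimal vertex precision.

v -2.913 -1.925 2.7
v -2.431 -1.811 2.769
v -3.187 -1.695 4.24
v -2.546 -1.586 2.715
v -2.759 -1.451 2.657
v -3.014 -1.443 2.611
v -3.241 -1.564 2.588
v -3.381 -1.782 2.596
v -3.395 -2.038 2.632
v -3.28 -2.264 2.686
v -3.067 -2.398 2.744
v -2.813 -2.406 2.79
v -2.585 -2.285 2.812
v -2.445 -2.067 2.805
v 2.864 -0.53 2.008
v 4.061 -0.338 1.802
v 3.039 -2.382 1.298
v 4.236 -2.19 1.092
v 3.814 -2.263 2.246
v 3.706 -1.119 2.684
v 3.394 -1.601 0.416
v 3.286 -0.457 0.854
v 4.389 -1 0.818
v 4.649 -1.409 1.949
v 2.451 -1.311 1.151
v 2.711 -1.72 2.282
v -2.567 3.337 -2.024
v -1.805 3.034 -1.844
v -2.411 2.679 0.124
v -3.173 2.983 -0.056
v -1.8 3.544 -1.751
v -2.406 3.19 0.218
v -2.089 3.976 -1.762
v -2.695 3.621 0.207
v -2.56 4.163 -1.873
v -3.166 3.809 0.095
v -3.034 4.035 -2.042
v -3.64 3.681 -0.074
v -3.329 3.641 -2.204
v -3.935 3.286 -0.236
v -3.334 3.13 -2.298
v -3.94 2.776 -0.329
v -3.045 2.699 -2.287
v -3.651 2.344 -0.318
v -2.574 2.511 -2.175
v -3.18 2.157 -0.207
v -2.1 2.639 -2.006
v -2.706 2.285 -0.038
f 2 1 4
f 2 4 3
f 4 1 5
f 4 5 3
f 5 1 6
f 5 6 3
f 6 1 7
f 6 7 3
f 7 1 8
f 7 8 3
f 8 1 9
f 8 9 3
f 9 1 10
f 9 10 3
f 10 1 11
f 10 11 3
f 11 1 12
f 11 12 3
f 12 1 13
f 12 13 3
f 13 1 14
f 13 14 3
f 14 1 2
f 14 2 3
f 15 26 20
f 15 20 16
f 15 16 22
f 15 22 25
f 15 25 26
f 16 20 24
f 20 26 19
f 26 25 17
f 25 22 21
f 22 16 23
f 18 24 19
f 18 19 17
f 18 17 21
f 18 21 23
f 18 23 24
f 19 24 20
f 17 19 26
f 21 17 25
f 23 21 22
f 24 23 16
f 28 27 31
f 28 31 29
f 29 31 32
f 29 32 30
f 31 27 33
f 31 33 32
f 32 33 34
f 32 34 30
f 33 27 35
f 33 35 34
f 34 35 36
f 34 36 30
f 35 27 37
f 35 37 36
f 36 37 38
f 36 38 30
f 37 27 39
f 37 39 38
f 38 39 40
f 38 40 30
f 39 27 41
f 39 41 40
f 40 41 42
f 40 42 30
f 41 27 43
f 41 43 42
f 42 43 44
f 42 44 30
f 43 27 45
f 43 45 44
f 44 45 46
f 44 46 30
f 45 27 47
f 45 47 46
f 46 47 48
f 46 48 30
f 47 27 28
f 47 28 48
f 48 28 29
f 48 29 30



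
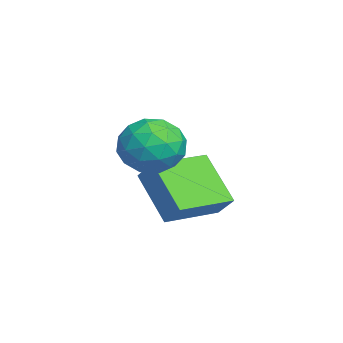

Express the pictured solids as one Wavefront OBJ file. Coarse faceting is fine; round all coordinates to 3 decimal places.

v -3.233 -0.411 -3.396
v -4.514 -1.174 -1.931
v -2.647 0.025 -2.656
v -3.928 -0.737 -1.191
v -2.092 -2.123 -3.289
v -3.373 -2.885 -1.824
v -1.506 -1.686 -2.549
v -2.787 -2.449 -1.084
v -0.54 -1.762 1.136
v 0.259 -1.874 0.398
v -1.299 -3.246 0.542
v -0.5 -3.358 -0.196
v -0.284 -3.492 0.867
v 0.185 -2.575 1.235
v -1.225 -2.545 -0.295
v -0.756 -1.628 0.073
v -0.164 -2.359 -0.486
v 0.417 -2.944 0.232
v -1.457 -2.176 0.708
v -0.876 -2.761 1.426
v -0.074 -1.688 0.82
v -0.966 -3.432 0.12
v -0.839 -3.511 0.746
v -0.37 -3.577 0.312
v -0.118 -2.1 1.311
v 0.352 -2.166 0.877
v 0.033 -3.116 1.153
v -1.392 -2.954 0.063
v -0.922 -3.02 -0.371
v -0.67 -1.543 0.628
v -0.201 -1.609 0.194
v -1.073 -2.004 -0.213
v 0.147 -2.039 -0.134
v -0.299 -2.911 -0.484
v -0.725 -2.433 -0.542
v -0.449 -1.894 -0.326
v 0.488 -2.382 0.288
v 0.043 -3.255 -0.062
v 0.169 -3.333 0.564
v 0.445 -2.794 0.78
v 0.24 -2.667 -0.232
v -1.083 -1.865 1.002
v -1.528 -2.738 0.652
v -1.485 -2.326 0.16
v -1.209 -1.787 0.376
v -0.741 -2.209 1.424
v -1.187 -3.081 1.074
v -0.591 -3.226 1.266
v -0.315 -2.687 1.482
v -1.28 -2.453 1.172
f 2 4 1
f 5 2 1
f 1 4 3
f 3 5 1
f 2 8 4
f 6 2 5
f 6 8 2
f 4 8 3
f 7 5 3
f 3 8 7
f 7 6 5
f 8 6 7
f 9 46 25
f 46 20 49
f 25 49 14
f 46 49 25
f 9 25 21
f 25 14 26
f 21 26 10
f 25 26 21
f 9 21 30
f 21 10 31
f 30 31 16
f 21 31 30
f 9 30 42
f 30 16 45
f 42 45 19
f 30 45 42
f 9 42 46
f 42 19 50
f 46 50 20
f 42 50 46
f 10 26 37
f 26 14 40
f 37 40 18
f 26 40 37
f 14 49 27
f 49 20 48
f 27 48 13
f 49 48 27
f 20 50 47
f 50 19 43
f 47 43 11
f 50 43 47
f 19 45 44
f 45 16 32
f 44 32 15
f 45 32 44
f 16 31 36
f 31 10 33
f 36 33 17
f 31 33 36
f 12 38 24
f 38 18 39
f 24 39 13
f 38 39 24
f 12 24 22
f 24 13 23
f 22 23 11
f 24 23 22
f 12 22 29
f 22 11 28
f 29 28 15
f 22 28 29
f 12 29 34
f 29 15 35
f 34 35 17
f 29 35 34
f 12 34 38
f 34 17 41
f 38 41 18
f 34 41 38
f 13 39 27
f 39 18 40
f 27 40 14
f 39 40 27
f 11 23 47
f 23 13 48
f 47 48 20
f 23 48 47
f 15 28 44
f 28 11 43
f 44 43 19
f 28 43 44
f 17 35 36
f 35 15 32
f 36 32 16
f 35 32 36
f 18 41 37
f 41 17 33
f 37 33 10
f 41 33 37



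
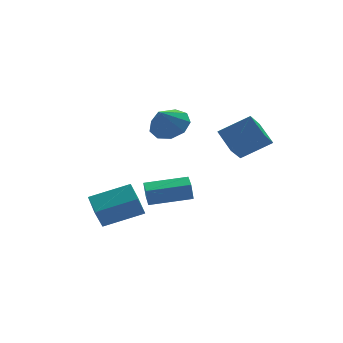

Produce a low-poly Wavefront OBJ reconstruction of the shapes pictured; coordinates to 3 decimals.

v 1.242 2.251 2.688
v 2.058 1.65 2.961
v 0.518 1.789 3.832
v 2.119 2.299 3.263
v 1.77 2.926 3.295
v 1.174 3.237 3.044
v 0.609 3.087 2.626
v 0.34 2.546 2.237
v 0.494 1.867 2.06
v 0.997 1.368 2.176
v 1.615 1.282 2.532
v -1.298 -1.965 -0.131
v -1.424 -1.996 0.8
v -1.112 -1.086 -0.077
v -1.239 -1.117 0.854
v 0.699 -2.403 0.126
v 0.572 -2.434 1.057
v 0.884 -1.524 0.18
v 0.758 -1.555 1.111
v -2.569 0.893 -2.799
v -3.069 0.487 -1.556
v -2.508 2.073 -2.389
v -3.009 1.666 -1.146
v -0.591 0.554 -2.114
v -1.092 0.147 -0.871
v -0.531 1.733 -1.704
v -1.031 1.327 -0.461
v 2.192 -3.112 3.271
v 3.644 -3.426 4.157
v 1.965 -2.039 4.024
v 3.418 -2.353 4.909
v 3.022 -2.207 2.231
v 4.475 -2.521 3.116
v 2.796 -1.134 2.983
v 4.248 -1.448 3.869
f 2 1 4
f 2 4 3
f 4 1 5
f 4 5 3
f 5 1 6
f 5 6 3
f 6 1 7
f 6 7 3
f 7 1 8
f 7 8 3
f 8 1 9
f 8 9 3
f 9 1 10
f 9 10 3
f 10 1 11
f 10 11 3
f 11 1 2
f 11 2 3
f 13 15 12
f 16 13 12
f 12 15 14
f 14 16 12
f 13 19 15
f 17 13 16
f 17 19 13
f 15 19 14
f 18 16 14
f 14 19 18
f 18 17 16
f 19 17 18
f 21 23 20
f 24 21 20
f 20 23 22
f 22 24 20
f 21 27 23
f 25 21 24
f 25 27 21
f 23 27 22
f 26 24 22
f 22 27 26
f 26 25 24
f 27 25 26
f 29 31 28
f 32 29 28
f 28 31 30
f 30 32 28
f 29 35 31
f 33 29 32
f 33 35 29
f 31 35 30
f 34 32 30
f 30 35 34
f 34 33 32
f 35 33 34



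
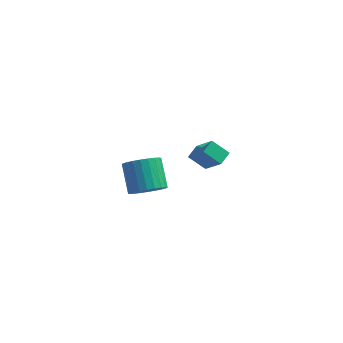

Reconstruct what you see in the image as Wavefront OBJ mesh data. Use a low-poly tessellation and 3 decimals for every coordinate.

v 0.543 3.752 -1.348
v 1.534 2.912 0.079
v 0.819 4.523 -1.085
v 1.809 3.683 0.342
v 1.491 3.657 -2.062
v 2.481 2.817 -0.635
v 1.766 4.428 -1.799
v 2.757 3.588 -0.372
v 0.106 -3.112 2.318
v 0.662 -2.444 1.911
v 0.07 -1.279 3.014
v -0.486 -1.948 3.422
v 0.349 -2.412 1.709
v -0.244 -1.247 2.812
v -0.002 -2.486 1.599
v -0.594 -1.321 2.702
v -0.336 -2.656 1.599
v -0.928 -1.491 2.702
v -0.602 -2.895 1.708
v -1.195 -1.73 2.811
v -0.761 -3.167 1.911
v -1.353 -2.002 3.014
v -0.788 -3.431 2.175
v -1.38 -2.266 3.278
v -0.679 -3.647 2.461
v -1.271 -2.482 3.564
v -0.45 -3.781 2.726
v -1.042 -2.616 3.829
v -0.136 -3.813 2.928
v -0.729 -2.648 4.031
v 0.214 -3.739 3.038
v -0.378 -2.574 4.141
v 0.548 -3.569 3.038
v -0.044 -2.404 4.141
v 0.815 -3.33 2.929
v 0.222 -2.165 4.032
v 0.973 -3.058 2.726
v 0.381 -1.893 3.829
v 1 -2.794 2.462
v 0.408 -1.629 3.565
v 0.891 -2.578 2.176
v 0.299 -1.413 3.279
f 2 4 1
f 5 2 1
f 1 4 3
f 3 5 1
f 2 8 4
f 6 2 5
f 6 8 2
f 4 8 3
f 7 5 3
f 3 8 7
f 7 6 5
f 8 6 7
f 10 9 13
f 10 13 11
f 11 13 14
f 11 14 12
f 13 9 15
f 13 15 14
f 14 15 16
f 14 16 12
f 15 9 17
f 15 17 16
f 16 17 18
f 16 18 12
f 17 9 19
f 17 19 18
f 18 19 20
f 18 20 12
f 19 9 21
f 19 21 20
f 20 21 22
f 20 22 12
f 21 9 23
f 21 23 22
f 22 23 24
f 22 24 12
f 23 9 25
f 23 25 24
f 24 25 26
f 24 26 12
f 25 9 27
f 25 27 26
f 26 27 28
f 26 28 12
f 27 9 29
f 27 29 28
f 28 29 30
f 28 30 12
f 29 9 31
f 29 31 30
f 30 31 32
f 30 32 12
f 31 9 33
f 31 33 32
f 32 33 34
f 32 34 12
f 33 9 35
f 33 35 34
f 34 35 36
f 34 36 12
f 35 9 37
f 35 37 36
f 36 37 38
f 36 38 12
f 37 9 39
f 37 39 38
f 38 39 40
f 38 40 12
f 39 9 41
f 39 41 40
f 40 41 42
f 40 42 12
f 41 9 10
f 41 10 42
f 42 10 11
f 42 11 12



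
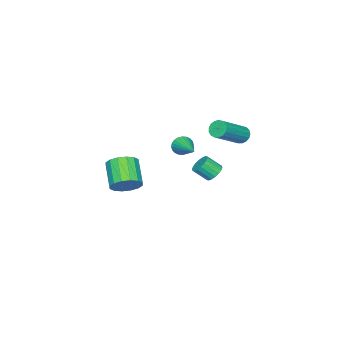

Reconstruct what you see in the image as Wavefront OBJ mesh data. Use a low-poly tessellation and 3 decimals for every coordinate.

v 3.359 -2.19 1.722
v 4.064 -2.458 2.175
v 3.087 -3.378 3.152
v 2.381 -3.11 2.698
v 3.923 -2.081 2.388
v 2.945 -3.001 3.365
v 3.63 -1.734 2.423
v 2.653 -2.653 3.4
v 3.265 -1.508 2.27
v 2.288 -2.428 3.247
v 2.925 -1.466 1.97
v 1.948 -2.386 2.947
v 2.701 -1.617 1.603
v 1.724 -2.537 2.58
v 2.653 -1.922 1.268
v 1.676 -2.842 2.245
v 2.795 -2.299 1.055
v 1.817 -3.219 2.032
v 3.087 -2.647 1.02
v 2.11 -3.566 1.997
v 3.452 -2.872 1.173
v 2.475 -3.792 2.15
v 3.792 -2.914 1.473
v 2.815 -3.834 2.45
v 4.016 -2.763 1.84
v 3.039 -3.683 2.817
v -4.179 -1.538 -0.895
v -3.596 -1.332 -1.015
v -3.198 -2.036 -0.284
v -3.781 -2.242 -0.165
v -3.68 -1.164 -0.807
v -3.282 -1.868 -0.076
v -3.863 -1.07 -0.617
v -3.465 -1.774 0.114
v -4.108 -1.068 -0.482
v -3.71 -1.772 0.249
v -4.368 -1.16 -0.428
v -3.97 -1.864 0.303
v -4.59 -1.326 -0.468
v -4.192 -2.03 0.263
v -4.731 -1.535 -0.592
v -4.333 -2.239 0.139
v -4.762 -1.744 -0.776
v -4.364 -2.448 -0.045
v -4.678 -1.912 -0.984
v -4.28 -2.616 -0.253
v -4.495 -2.006 -1.174
v -4.097 -2.71 -0.443
v -4.25 -2.008 -1.309
v -3.852 -2.712 -0.578
v -3.99 -1.916 -1.363
v -3.592 -2.62 -0.632
v -3.768 -1.75 -1.323
v -3.37 -2.454 -0.592
v -3.627 -1.541 -1.199
v -3.229 -2.245 -0.468
v -4.134 0.138 2.665
v -3.881 -0.127 2.202
v -2.094 -0.503 3.392
v -2.346 -0.238 3.855
v -3.806 0.144 2.174
v -2.018 -0.232 3.365
v -3.806 0.414 2.259
v -2.018 0.037 3.449
v -3.88 0.62 2.437
v -2.093 0.244 3.627
v -4.013 0.716 2.667
v -2.226 0.34 3.857
v -4.174 0.679 2.896
v -2.387 0.303 4.087
v -4.325 0.519 3.073
v -2.538 0.143 4.263
v -4.433 0.271 3.156
v -2.645 -0.105 4.346
v -4.471 -0.007 3.126
v -2.684 -0.383 4.317
v -4.433 -0.252 2.991
v -2.646 -0.628 4.181
v -4.326 -0.407 2.781
v -2.539 -0.784 3.971
v -4.175 -0.438 2.545
v -2.388 -0.814 3.735
v -4.014 -0.337 2.336
v -2.227 -0.713 3.526
v -0.5 -1.258 3.135
v -0.192 -1.304 2.599
v 0.56 0.138 3.625
v -0.368 -1.149 2.539
v -0.564 -1.011 2.57
v -0.751 -0.911 2.687
v -0.899 -0.863 2.872
v -0.986 -0.876 3.098
v -1 -0.946 3.329
v -0.937 -1.065 3.53
v -0.808 -1.213 3.671
v -0.632 -1.367 3.731
v -0.435 -1.505 3.7
v -0.249 -1.606 3.583
v -0.101 -1.653 3.398
v -0.013 -1.641 3.173
v -0 -1.57 2.942
v -0.063 -1.451 2.74
f 2 1 5
f 2 5 3
f 3 5 6
f 3 6 4
f 5 1 7
f 5 7 6
f 6 7 8
f 6 8 4
f 7 1 9
f 7 9 8
f 8 9 10
f 8 10 4
f 9 1 11
f 9 11 10
f 10 11 12
f 10 12 4
f 11 1 13
f 11 13 12
f 12 13 14
f 12 14 4
f 13 1 15
f 13 15 14
f 14 15 16
f 14 16 4
f 15 1 17
f 15 17 16
f 16 17 18
f 16 18 4
f 17 1 19
f 17 19 18
f 18 19 20
f 18 20 4
f 19 1 21
f 19 21 20
f 20 21 22
f 20 22 4
f 21 1 23
f 21 23 22
f 22 23 24
f 22 24 4
f 23 1 25
f 23 25 24
f 24 25 26
f 24 26 4
f 25 1 2
f 25 2 26
f 26 2 3
f 26 3 4
f 28 27 31
f 28 31 29
f 29 31 32
f 29 32 30
f 31 27 33
f 31 33 32
f 32 33 34
f 32 34 30
f 33 27 35
f 33 35 34
f 34 35 36
f 34 36 30
f 35 27 37
f 35 37 36
f 36 37 38
f 36 38 30
f 37 27 39
f 37 39 38
f 38 39 40
f 38 40 30
f 39 27 41
f 39 41 40
f 40 41 42
f 40 42 30
f 41 27 43
f 41 43 42
f 42 43 44
f 42 44 30
f 43 27 45
f 43 45 44
f 44 45 46
f 44 46 30
f 45 27 47
f 45 47 46
f 46 47 48
f 46 48 30
f 47 27 49
f 47 49 48
f 48 49 50
f 48 50 30
f 49 27 51
f 49 51 50
f 50 51 52
f 50 52 30
f 51 27 53
f 51 53 52
f 52 53 54
f 52 54 30
f 53 27 55
f 53 55 54
f 54 55 56
f 54 56 30
f 55 27 28
f 55 28 56
f 56 28 29
f 56 29 30
f 58 57 61
f 58 61 59
f 59 61 62
f 59 62 60
f 61 57 63
f 61 63 62
f 62 63 64
f 62 64 60
f 63 57 65
f 63 65 64
f 64 65 66
f 64 66 60
f 65 57 67
f 65 67 66
f 66 67 68
f 66 68 60
f 67 57 69
f 67 69 68
f 68 69 70
f 68 70 60
f 69 57 71
f 69 71 70
f 70 71 72
f 70 72 60
f 71 57 73
f 71 73 72
f 72 73 74
f 72 74 60
f 73 57 75
f 73 75 74
f 74 75 76
f 74 76 60
f 75 57 77
f 75 77 76
f 76 77 78
f 76 78 60
f 77 57 79
f 77 79 78
f 78 79 80
f 78 80 60
f 79 57 81
f 79 81 80
f 80 81 82
f 80 82 60
f 81 57 83
f 81 83 82
f 82 83 84
f 82 84 60
f 83 57 58
f 83 58 84
f 84 58 59
f 84 59 60
f 86 85 88
f 86 88 87
f 88 85 89
f 88 89 87
f 89 85 90
f 89 90 87
f 90 85 91
f 90 91 87
f 91 85 92
f 91 92 87
f 92 85 93
f 92 93 87
f 93 85 94
f 93 94 87
f 94 85 95
f 94 95 87
f 95 85 96
f 95 96 87
f 96 85 97
f 96 97 87
f 97 85 98
f 97 98 87
f 98 85 99
f 98 99 87
f 99 85 100
f 99 100 87
f 100 85 101
f 100 101 87
f 101 85 102
f 101 102 87
f 102 85 86
f 102 86 87



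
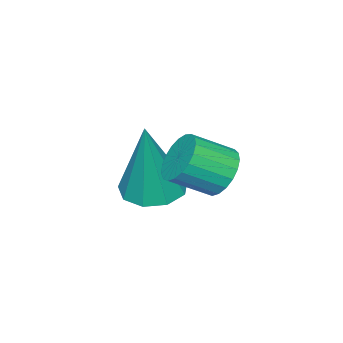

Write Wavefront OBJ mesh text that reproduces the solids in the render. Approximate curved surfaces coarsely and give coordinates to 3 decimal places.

v 1.647 -1.288 -1.976
v 2.336 -1.03 -2.166
v 2.153 -1.112 0.096
v 2.004 -0.633 -2.119
v 1.505 -0.542 -2.005
v 1.073 -0.8 -1.877
v 0.909 -1.287 -1.796
v 1.09 -1.774 -1.799
v 1.532 -2.034 -1.885
v 2.028 -1.944 -2.013
v 2.345 -1.548 -2.124
v 2.214 0.921 -0.499
v 2.706 1.197 -0.802
v 3.377 0.596 -0.263
v 2.886 0.319 0.039
v 2.676 1.355 -0.59
v 3.347 0.753 -0.051
v 2.567 1.437 -0.362
v 3.238 0.836 0.177
v 2.396 1.43 -0.157
v 3.067 0.829 0.382
v 2.194 1.335 -0.012
v 2.866 0.734 0.527
v 1.996 1.168 0.049
v 2.667 0.567 0.588
v 1.836 0.959 0.015
v 2.507 0.357 0.554
v 1.741 0.743 -0.108
v 2.412 0.141 0.431
v 1.727 0.557 -0.298
v 2.399 -0.044 0.24
v 1.799 0.435 -0.524
v 2.47 -0.167 0.015
v 1.942 0.396 -0.745
v 2.613 -0.205 -0.206
v 2.132 0.449 -0.923
v 2.803 -0.153 -0.385
v 2.336 0.582 -1.029
v 3.007 -0.019 -0.49
v 2.52 0.775 -1.043
v 3.191 0.173 -0.504
v 2.65 0.992 -0.962
v 3.321 0.391 -0.424
f 2 1 4
f 2 4 3
f 4 1 5
f 4 5 3
f 5 1 6
f 5 6 3
f 6 1 7
f 6 7 3
f 7 1 8
f 7 8 3
f 8 1 9
f 8 9 3
f 9 1 10
f 9 10 3
f 10 1 11
f 10 11 3
f 11 1 2
f 11 2 3
f 13 12 16
f 13 16 14
f 14 16 17
f 14 17 15
f 16 12 18
f 16 18 17
f 17 18 19
f 17 19 15
f 18 12 20
f 18 20 19
f 19 20 21
f 19 21 15
f 20 12 22
f 20 22 21
f 21 22 23
f 21 23 15
f 22 12 24
f 22 24 23
f 23 24 25
f 23 25 15
f 24 12 26
f 24 26 25
f 25 26 27
f 25 27 15
f 26 12 28
f 26 28 27
f 27 28 29
f 27 29 15
f 28 12 30
f 28 30 29
f 29 30 31
f 29 31 15
f 30 12 32
f 30 32 31
f 31 32 33
f 31 33 15
f 32 12 34
f 32 34 33
f 33 34 35
f 33 35 15
f 34 12 36
f 34 36 35
f 35 36 37
f 35 37 15
f 36 12 38
f 36 38 37
f 37 38 39
f 37 39 15
f 38 12 40
f 38 40 39
f 39 40 41
f 39 41 15
f 40 12 42
f 40 42 41
f 41 42 43
f 41 43 15
f 42 12 13
f 42 13 43
f 43 13 14
f 43 14 15



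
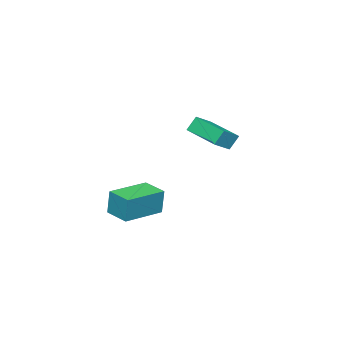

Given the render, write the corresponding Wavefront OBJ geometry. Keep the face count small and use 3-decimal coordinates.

v -2.583 -3.659 -1.151
v -2.995 -3.401 -0.358
v -2.009 -1.64 -1.51
v -2.42 -1.382 -0.717
v -1.6 -3.838 -0.583
v -2.011 -3.58 0.21
v -1.025 -1.819 -0.942
v -1.437 -1.561 -0.149
v 2.363 -3.44 -4.031
v 2.402 -3.269 -2.663
v 2.652 -2.173 -4.197
v 2.691 -2.003 -2.829
v 4.449 -3.917 -4.031
v 4.488 -3.747 -2.663
v 4.738 -2.651 -4.197
v 4.777 -2.48 -2.829
f 2 4 1
f 5 2 1
f 1 4 3
f 3 5 1
f 2 8 4
f 6 2 5
f 6 8 2
f 4 8 3
f 7 5 3
f 3 8 7
f 7 6 5
f 8 6 7
f 10 12 9
f 13 10 9
f 9 12 11
f 11 13 9
f 10 16 12
f 14 10 13
f 14 16 10
f 12 16 11
f 15 13 11
f 11 16 15
f 15 14 13
f 16 14 15



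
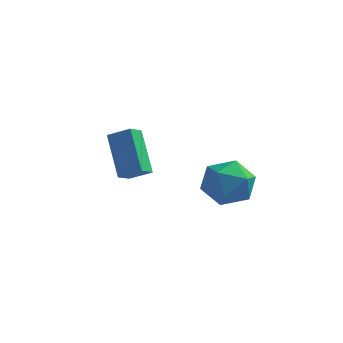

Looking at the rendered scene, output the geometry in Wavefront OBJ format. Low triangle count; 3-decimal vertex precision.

v -3.768 0.917 2.747
v -3.941 0.197 3.144
v -4.649 2.022 4.367
v -4.823 1.302 4.764
v -2.817 0.958 3.236
v -2.991 0.238 3.633
v -3.699 2.063 4.856
v -3.872 1.343 5.253
v -0.296 0.022 4.451
v 0.359 0.87 4.016
v 0.841 -1.25 3.684
v 1.496 -0.402 3.249
v 1.472 -0.586 4.391
v 0.769 0.2 4.864
v 0.431 -0.58 2.836
v -0.272 0.206 3.309
v 0.808 0.498 3.017
v 1.452 0.494 3.978
v -0.252 -0.874 3.722
v 0.392 -0.878 4.683
f 2 4 1
f 5 2 1
f 1 4 3
f 3 5 1
f 2 8 4
f 6 2 5
f 6 8 2
f 4 8 3
f 7 5 3
f 3 8 7
f 7 6 5
f 8 6 7
f 9 20 14
f 9 14 10
f 9 10 16
f 9 16 19
f 9 19 20
f 10 14 18
f 14 20 13
f 20 19 11
f 19 16 15
f 16 10 17
f 12 18 13
f 12 13 11
f 12 11 15
f 12 15 17
f 12 17 18
f 13 18 14
f 11 13 20
f 15 11 19
f 17 15 16
f 18 17 10



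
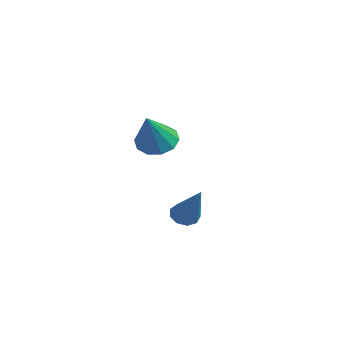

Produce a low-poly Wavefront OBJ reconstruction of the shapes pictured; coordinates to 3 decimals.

v 3.142 -2.154 -0.533
v 3.534 -2.209 -0.869
v 4.378 -2.046 0.893
v 3.456 -1.864 -0.828
v 3.231 -1.655 -0.648
v 2.964 -1.68 -0.415
v 2.78 -1.927 -0.236
v 2.765 -2.28 -0.196
v 2.927 -2.575 -0.314
v 3.189 -2.672 -0.534
v 3.429 -2.528 -0.753
v -0.476 -1.89 1.577
v 0.149 -1.496 1.328
v 0.496 -2.57 2.943
v -0.09 -1.215 1.638
v -0.477 -1.192 1.925
v -0.863 -1.435 2.079
v -1.102 -1.852 2.041
v -1.102 -2.284 1.826
v -0.863 -2.565 1.516
v -0.476 -2.588 1.229
v -0.089 -2.345 1.075
v 0.15 -1.927 1.113
f 2 1 4
f 2 4 3
f 4 1 5
f 4 5 3
f 5 1 6
f 5 6 3
f 6 1 7
f 6 7 3
f 7 1 8
f 7 8 3
f 8 1 9
f 8 9 3
f 9 1 10
f 9 10 3
f 10 1 11
f 10 11 3
f 11 1 2
f 11 2 3
f 13 12 15
f 13 15 14
f 15 12 16
f 15 16 14
f 16 12 17
f 16 17 14
f 17 12 18
f 17 18 14
f 18 12 19
f 18 19 14
f 19 12 20
f 19 20 14
f 20 12 21
f 20 21 14
f 21 12 22
f 21 22 14
f 22 12 23
f 22 23 14
f 23 12 13
f 23 13 14



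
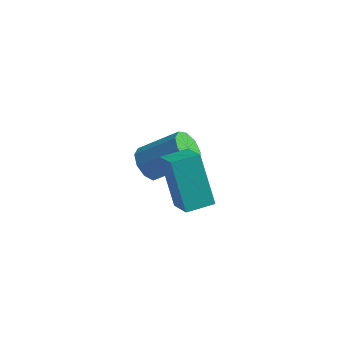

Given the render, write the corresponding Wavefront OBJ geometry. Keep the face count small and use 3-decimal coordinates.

v -3.532 0.577 -2.086
v -3.134 0.587 -2.587
v -1.971 1.013 -1.656
v -2.368 1.003 -1.154
v -3.319 0.98 -2.535
v -2.156 1.406 -1.604
v -3.604 1.185 -2.273
v -2.441 1.611 -1.342
v -3.855 1.105 -1.923
v -2.692 1.531 -0.992
v -3.955 0.778 -1.649
v -2.791 1.204 -0.718
v -3.856 0.357 -1.58
v -2.693 0.783 -0.648
v -3.606 0.039 -1.747
v -2.443 0.465 -0.815
v -3.321 -0.027 -2.072
v -2.158 0.399 -1.141
v -3.135 0.189 -2.404
v -1.971 0.615 -1.473
v -0.973 -2.647 -0.326
v -1.673 -2.197 1.213
v -0.412 -1.971 -0.269
v -1.113 -1.521 1.27
v -0.307 -3.239 0.15
v -1.008 -2.789 1.689
v 0.253 -2.563 0.207
v -0.447 -2.113 1.746
f 2 1 5
f 2 5 3
f 3 5 6
f 3 6 4
f 5 1 7
f 5 7 6
f 6 7 8
f 6 8 4
f 7 1 9
f 7 9 8
f 8 9 10
f 8 10 4
f 9 1 11
f 9 11 10
f 10 11 12
f 10 12 4
f 11 1 13
f 11 13 12
f 12 13 14
f 12 14 4
f 13 1 15
f 13 15 14
f 14 15 16
f 14 16 4
f 15 1 17
f 15 17 16
f 16 17 18
f 16 18 4
f 17 1 19
f 17 19 18
f 18 19 20
f 18 20 4
f 19 1 2
f 19 2 20
f 20 2 3
f 20 3 4
f 22 24 21
f 25 22 21
f 21 24 23
f 23 25 21
f 22 28 24
f 26 22 25
f 26 28 22
f 24 28 23
f 27 25 23
f 23 28 27
f 27 26 25
f 28 26 27



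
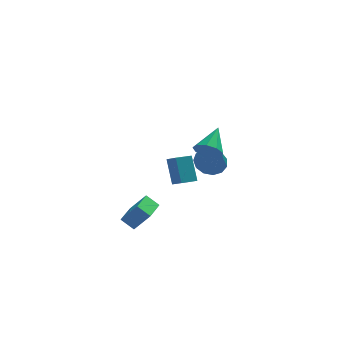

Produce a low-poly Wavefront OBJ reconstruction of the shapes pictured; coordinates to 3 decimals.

v -1.687 -3.693 -1.259
v -2.302 -3.366 -0.721
v -1.088 -2.244 -1.455
v -1.702 -1.917 -0.916
v -0.898 -3.883 -0.244
v -1.512 -3.556 0.295
v -0.298 -2.434 -0.439
v -0.913 -2.107 0.099
v 2.372 -0.575 2.125
v 3.076 -0.681 1.739
v 3.068 0.735 3.035
v 2.76 -0.32 1.461
v 2.262 -0.079 1.494
v 1.816 -0.069 1.823
v 1.63 -0.296 2.292
v 1.79 -0.654 2.684
v 2.223 -0.974 2.814
v 2.725 -1.108 2.622
v 3.062 -0.992 2.197
v 0.288 -2.888 1.312
v 0.66 -3.453 1.738
v 0.117 -2.033 2.593
v 0.489 -2.598 3.02
v 1.131 -2.462 1.14
v 1.503 -3.027 1.567
v 0.96 -1.607 2.422
v 1.332 -2.172 2.848
v 3.147 3.886 -1.418
v 3.82 4.459 -1.1
v 3.473 2.694 0.038
v 3.37 4.616 -0.871
v 2.849 4.542 -0.815
v 2.422 4.259 -0.951
v 2.225 3.858 -1.235
v 2.321 3.465 -1.577
v 2.679 3.206 -1.869
v 3.186 3.163 -2.018
v 3.68 3.349 -1.977
v 4.005 3.706 -1.758
v 4.057 4.12 -1.431
f 2 4 1
f 5 2 1
f 1 4 3
f 3 5 1
f 2 8 4
f 6 2 5
f 6 8 2
f 4 8 3
f 7 5 3
f 3 8 7
f 7 6 5
f 8 6 7
f 10 9 12
f 10 12 11
f 12 9 13
f 12 13 11
f 13 9 14
f 13 14 11
f 14 9 15
f 14 15 11
f 15 9 16
f 15 16 11
f 16 9 17
f 16 17 11
f 17 9 18
f 17 18 11
f 18 9 19
f 18 19 11
f 19 9 10
f 19 10 11
f 21 23 20
f 24 21 20
f 20 23 22
f 22 24 20
f 21 27 23
f 25 21 24
f 25 27 21
f 23 27 22
f 26 24 22
f 22 27 26
f 26 25 24
f 27 25 26
f 29 28 31
f 29 31 30
f 31 28 32
f 31 32 30
f 32 28 33
f 32 33 30
f 33 28 34
f 33 34 30
f 34 28 35
f 34 35 30
f 35 28 36
f 35 36 30
f 36 28 37
f 36 37 30
f 37 28 38
f 37 38 30
f 38 28 39
f 38 39 30
f 39 28 40
f 39 40 30
f 40 28 29
f 40 29 30

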